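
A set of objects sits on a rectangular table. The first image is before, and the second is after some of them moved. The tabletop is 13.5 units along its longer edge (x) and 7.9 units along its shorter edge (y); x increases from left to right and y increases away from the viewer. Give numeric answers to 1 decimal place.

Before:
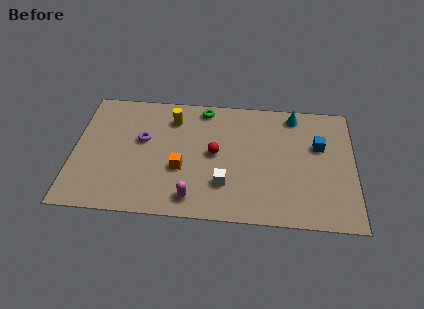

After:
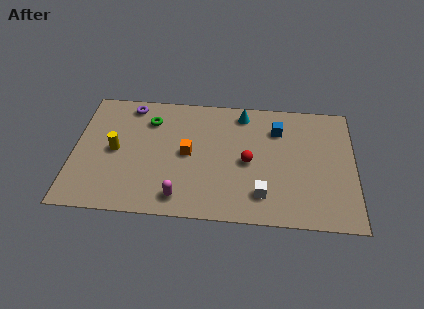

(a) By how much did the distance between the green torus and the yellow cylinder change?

+0.9

They were about 1.7 units apart before and 2.6 after — 0.9 units further apart.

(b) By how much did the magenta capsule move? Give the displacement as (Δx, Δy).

(-0.6, 0.0)

The magenta capsule started near (5.8, 1.2) and ended near (5.2, 1.2).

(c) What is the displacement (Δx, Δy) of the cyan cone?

(-2.5, -0.1)

The cyan cone started near (10.6, 6.9) and ended near (8.1, 6.8).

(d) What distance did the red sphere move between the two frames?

1.6

The red sphere moved from about (6.8, 4.1) to (8.4, 3.7), a distance of √(1.6² + 0.4²) ≈ 1.6.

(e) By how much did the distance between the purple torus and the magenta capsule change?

+2.0

The distance was about 4.3 in the first image and 6.3 in the second, so they moved 2.0 units further apart.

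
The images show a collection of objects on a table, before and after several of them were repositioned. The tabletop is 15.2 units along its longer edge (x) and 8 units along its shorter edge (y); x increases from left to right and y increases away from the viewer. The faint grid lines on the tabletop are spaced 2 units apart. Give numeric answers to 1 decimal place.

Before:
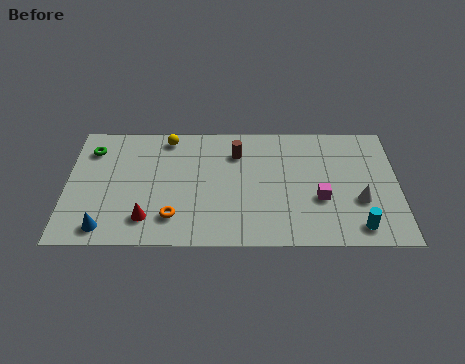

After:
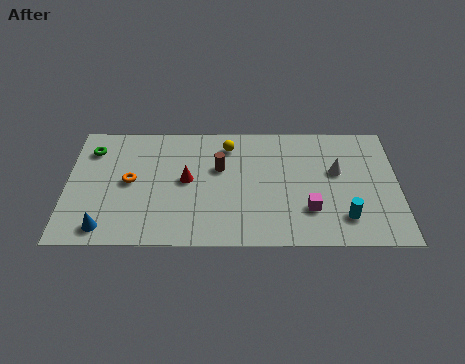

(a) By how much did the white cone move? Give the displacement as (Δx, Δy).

(-1.0, 1.9)

From the two frames, the white cone sits at roughly (13.4, 2.9) before and (12.4, 4.8) after.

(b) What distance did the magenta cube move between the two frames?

0.9

The magenta cube moved from about (11.6, 3.0) to (11.1, 2.3), a distance of √(0.5² + 0.7²) ≈ 0.9.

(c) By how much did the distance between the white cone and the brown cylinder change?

-1.0

Before: roughly 6.4 units apart; after: 5.4. That's 1.0 units closer together.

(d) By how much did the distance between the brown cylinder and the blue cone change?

-1.2

Before: roughly 7.7 units apart; after: 6.5. That's 1.2 units closer together.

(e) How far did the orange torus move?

3.0

The orange torus was near (4.9, 1.8) before and (2.9, 4.1) after, so it travelled √(2.0² + 2.3²) ≈ 3.0 units.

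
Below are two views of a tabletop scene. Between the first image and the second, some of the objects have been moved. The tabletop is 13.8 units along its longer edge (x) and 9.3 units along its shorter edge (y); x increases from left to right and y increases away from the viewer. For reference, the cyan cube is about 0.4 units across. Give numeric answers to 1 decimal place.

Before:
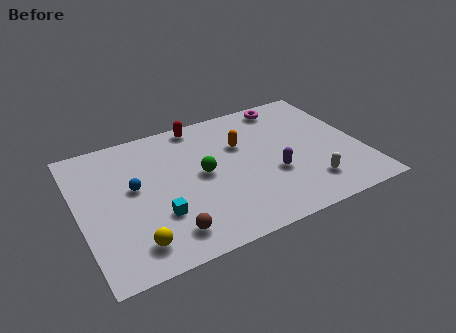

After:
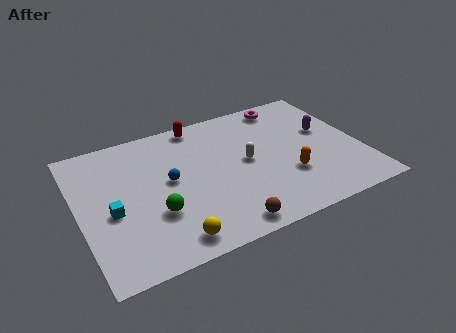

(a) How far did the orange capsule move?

3.6

The orange capsule was near (8.1, 6.1) before and (10.0, 3.0) after, so it travelled √(1.9² + 3.1²) ≈ 3.6 units.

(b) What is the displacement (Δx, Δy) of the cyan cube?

(-2.1, 1.1)

From the two frames, the cyan cube sits at roughly (3.6, 2.9) before and (1.5, 4.0) after.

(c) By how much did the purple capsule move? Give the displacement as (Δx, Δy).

(3.0, 2.1)

The purple capsule was at about (9.3, 3.4) and moved to about (12.3, 5.5).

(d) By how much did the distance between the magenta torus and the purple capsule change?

-1.9

The distance was about 5.0 in the first image and 3.1 in the second, so they moved 1.9 units closer together.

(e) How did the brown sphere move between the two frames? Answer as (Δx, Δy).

(2.7, -0.6)

The brown sphere started near (3.9, 1.6) and ended near (6.6, 1.0).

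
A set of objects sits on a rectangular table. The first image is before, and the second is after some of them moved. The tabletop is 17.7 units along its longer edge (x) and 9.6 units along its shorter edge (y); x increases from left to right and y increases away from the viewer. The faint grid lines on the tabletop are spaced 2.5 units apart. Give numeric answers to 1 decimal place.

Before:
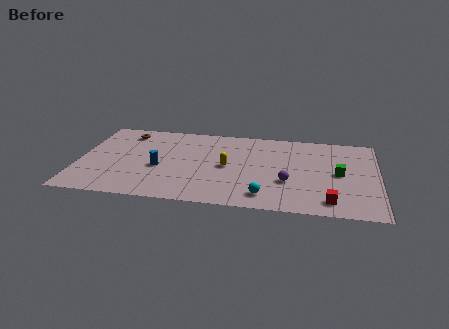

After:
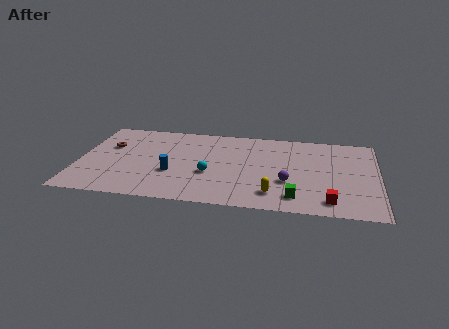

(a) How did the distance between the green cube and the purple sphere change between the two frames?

-1.5

The distance was about 3.3 in the first image and 1.8 in the second, so they moved 1.5 units closer together.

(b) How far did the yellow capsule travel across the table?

4.0

From (8.8, 4.7) to (11.6, 1.9), the yellow capsule covered √(2.8² + 2.8²) ≈ 4.0 units.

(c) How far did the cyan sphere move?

3.9

From (11.1, 1.6) to (7.8, 3.7), the cyan sphere covered √(3.3² + 2.1²) ≈ 3.9 units.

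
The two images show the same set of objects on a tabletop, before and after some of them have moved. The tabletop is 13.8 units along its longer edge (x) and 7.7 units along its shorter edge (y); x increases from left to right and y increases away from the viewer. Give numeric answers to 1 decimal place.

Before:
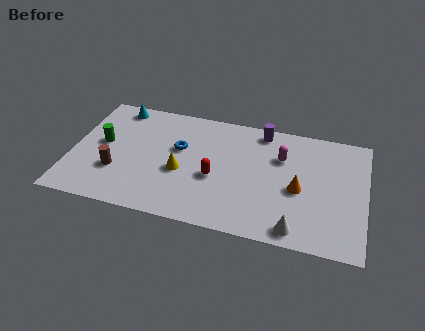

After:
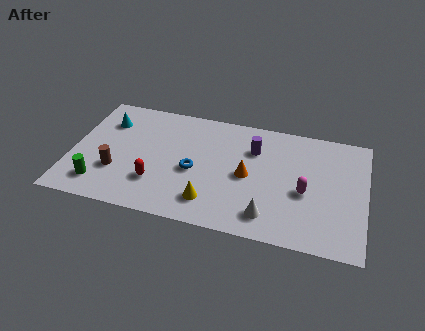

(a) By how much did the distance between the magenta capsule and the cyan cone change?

+1.8

The distance was about 8.0 in the first image and 9.8 in the second, so they moved 1.8 units further apart.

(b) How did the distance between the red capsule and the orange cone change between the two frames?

+0.6

The distance was about 3.9 in the first image and 4.5 in the second, so they moved 0.6 units further apart.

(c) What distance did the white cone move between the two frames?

1.4

The white cone moved from about (10.7, 0.9) to (9.4, 1.4), a distance of √(1.3² + 0.5²) ≈ 1.4.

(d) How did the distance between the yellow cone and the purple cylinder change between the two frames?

-0.8

They were about 5.1 units apart before and 4.3 after — 0.8 units closer together.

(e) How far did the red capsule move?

2.9

The red capsule was near (6.8, 3.2) before and (4.1, 2.2) after, so it travelled √(2.7² + 1.0²) ≈ 2.9 units.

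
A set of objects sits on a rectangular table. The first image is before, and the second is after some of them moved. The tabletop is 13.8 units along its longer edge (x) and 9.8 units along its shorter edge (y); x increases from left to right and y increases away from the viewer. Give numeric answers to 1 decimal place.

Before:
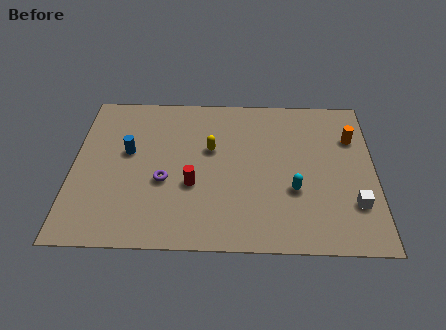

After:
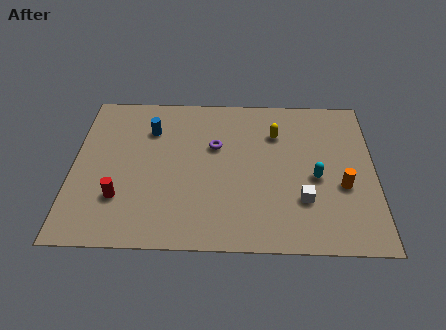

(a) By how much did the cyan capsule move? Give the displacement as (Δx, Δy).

(1.0, 0.8)

From the two frames, the cyan capsule sits at roughly (10.1, 3.5) before and (11.1, 4.3) after.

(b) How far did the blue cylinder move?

1.8

The blue cylinder was near (2.5, 5.7) before and (3.5, 7.2) after, so it travelled √(1.0² + 1.5²) ≈ 1.8 units.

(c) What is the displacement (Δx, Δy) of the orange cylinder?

(-0.5, -3.1)

The orange cylinder was at about (12.8, 6.9) and moved to about (12.3, 3.8).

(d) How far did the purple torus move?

3.3

The purple torus was near (4.2, 3.9) before and (6.5, 6.2) after, so it travelled √(2.3² + 2.3²) ≈ 3.3 units.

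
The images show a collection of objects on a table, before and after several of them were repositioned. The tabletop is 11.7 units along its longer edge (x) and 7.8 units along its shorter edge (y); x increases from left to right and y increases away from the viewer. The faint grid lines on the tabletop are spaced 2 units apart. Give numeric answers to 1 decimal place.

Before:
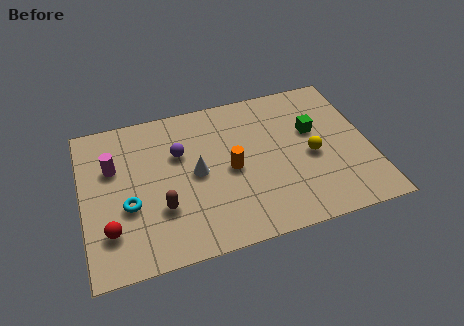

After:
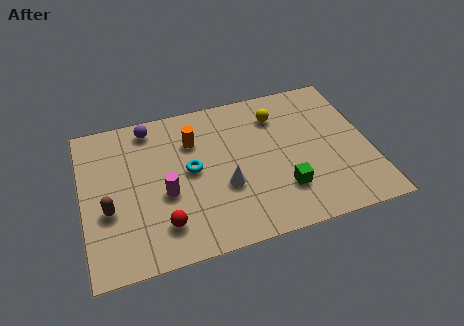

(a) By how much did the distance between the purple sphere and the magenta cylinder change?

+0.9

The distance was about 2.7 in the first image and 3.6 in the second, so they moved 0.9 units further apart.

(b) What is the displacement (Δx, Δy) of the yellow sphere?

(-1.2, 2.5)

The yellow sphere started near (9.3, 3.5) and ended near (8.1, 6.0).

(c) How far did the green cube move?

3.1

From (9.5, 4.8) to (8.0, 2.1), the green cube covered √(1.5² + 2.7²) ≈ 3.1 units.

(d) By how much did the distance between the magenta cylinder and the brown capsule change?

-0.9

Before: roughly 3.2 units apart; after: 2.3. That's 0.9 units closer together.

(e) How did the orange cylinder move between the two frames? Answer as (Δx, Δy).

(-1.4, 1.9)

From the two frames, the orange cylinder sits at roughly (6.0, 3.7) before and (4.6, 5.6) after.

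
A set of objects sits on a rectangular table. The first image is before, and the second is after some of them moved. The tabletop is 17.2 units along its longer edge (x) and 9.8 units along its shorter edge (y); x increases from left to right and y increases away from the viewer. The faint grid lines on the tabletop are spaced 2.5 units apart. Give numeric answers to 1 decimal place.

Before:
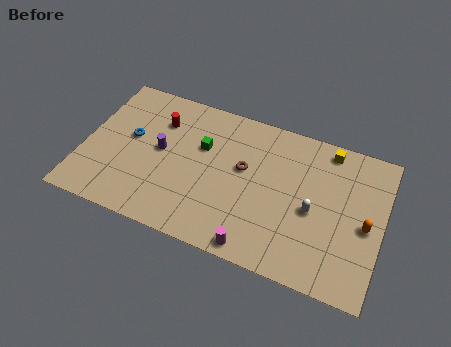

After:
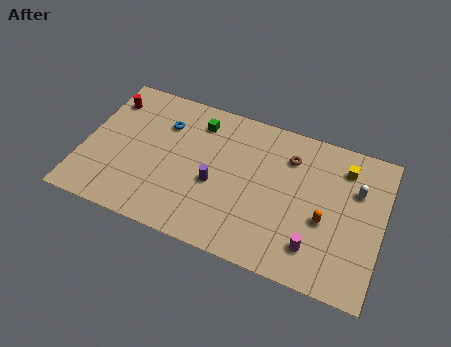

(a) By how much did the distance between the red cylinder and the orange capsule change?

+1.0

They were about 12.5 units apart before and 13.5 after — 1.0 units further apart.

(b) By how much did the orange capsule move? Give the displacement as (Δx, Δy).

(-2.3, -0.5)

From the two frames, the orange capsule sits at roughly (16.3, 4.5) before and (14.0, 4.0) after.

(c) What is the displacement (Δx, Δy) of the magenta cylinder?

(3.2, 1.2)

The magenta cylinder started near (10.4, 0.9) and ended near (13.6, 2.1).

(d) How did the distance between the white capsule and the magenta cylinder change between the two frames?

+0.4

The distance was about 4.5 in the first image and 4.9 in the second, so they moved 0.4 units further apart.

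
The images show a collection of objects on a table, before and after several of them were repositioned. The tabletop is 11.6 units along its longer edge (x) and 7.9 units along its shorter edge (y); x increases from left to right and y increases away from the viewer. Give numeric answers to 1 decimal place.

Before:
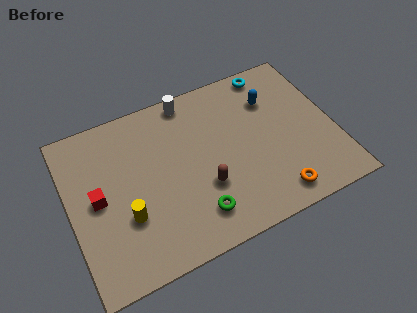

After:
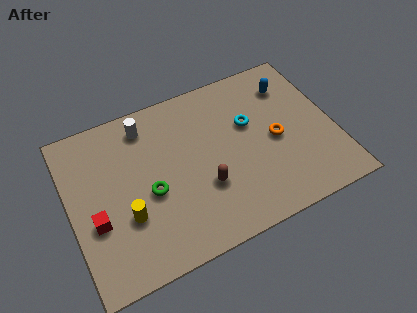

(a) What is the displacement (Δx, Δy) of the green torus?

(-1.8, 1.8)

From the two frames, the green torus sits at roughly (5.2, 1.6) before and (3.4, 3.4) after.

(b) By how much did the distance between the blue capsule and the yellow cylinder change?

+1.0

They were about 7.4 units apart before and 8.4 after — 1.0 units further apart.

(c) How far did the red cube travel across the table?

1.0

The red cube moved from about (1.2, 4.0) to (1.0, 3.0), a distance of √(0.2² + 1.0²) ≈ 1.0.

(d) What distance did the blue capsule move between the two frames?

1.0

The blue capsule moved from about (9.1, 5.7) to (10.0, 6.1), a distance of √(0.9² + 0.4²) ≈ 1.0.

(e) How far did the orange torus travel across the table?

2.6

The orange torus moved from about (8.6, 1.1) to (9.0, 3.7), a distance of √(0.4² + 2.6²) ≈ 2.6.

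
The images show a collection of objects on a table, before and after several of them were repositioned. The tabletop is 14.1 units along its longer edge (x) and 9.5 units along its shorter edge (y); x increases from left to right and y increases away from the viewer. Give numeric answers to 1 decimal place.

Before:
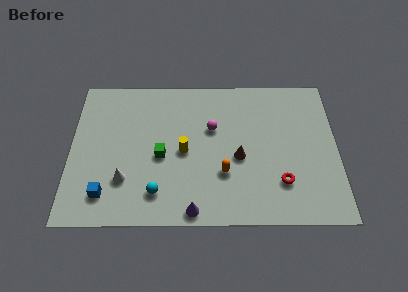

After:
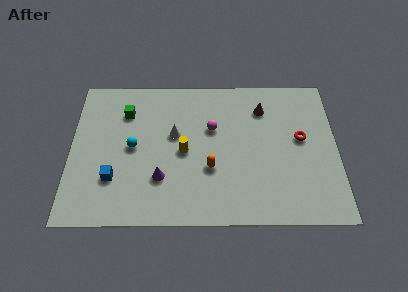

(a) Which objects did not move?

the magenta sphere and the yellow cylinder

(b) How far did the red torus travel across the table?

3.0

The red torus was near (11.1, 2.5) before and (12.2, 5.3) after, so it travelled √(1.1² + 2.8²) ≈ 3.0 units.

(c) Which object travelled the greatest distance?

the white cone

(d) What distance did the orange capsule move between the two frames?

0.8

The orange capsule moved from about (8.1, 3.1) to (7.4, 3.4), a distance of √(0.7² + 0.3²) ≈ 0.8.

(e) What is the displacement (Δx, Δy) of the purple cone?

(-1.7, 2.0)

The purple cone was at about (6.5, 0.8) and moved to about (4.8, 2.8).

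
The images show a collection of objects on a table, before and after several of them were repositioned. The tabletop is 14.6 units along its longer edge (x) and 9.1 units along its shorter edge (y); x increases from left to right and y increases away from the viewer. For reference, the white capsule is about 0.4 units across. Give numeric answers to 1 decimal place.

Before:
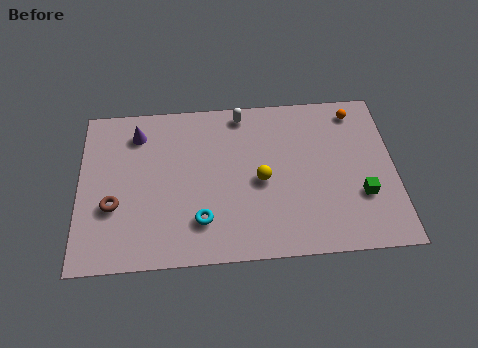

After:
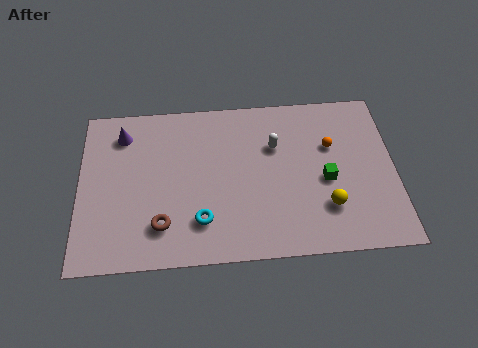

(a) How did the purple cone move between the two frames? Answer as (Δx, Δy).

(-0.7, 0.0)

From the two frames, the purple cone sits at roughly (2.7, 7.3) before and (2.0, 7.3) after.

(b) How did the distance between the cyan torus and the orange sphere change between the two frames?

-2.1

They were about 9.2 units apart before and 7.1 after — 2.1 units closer together.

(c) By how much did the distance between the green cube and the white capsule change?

-4.3

They were about 7.4 units apart before and 3.1 after — 4.3 units closer together.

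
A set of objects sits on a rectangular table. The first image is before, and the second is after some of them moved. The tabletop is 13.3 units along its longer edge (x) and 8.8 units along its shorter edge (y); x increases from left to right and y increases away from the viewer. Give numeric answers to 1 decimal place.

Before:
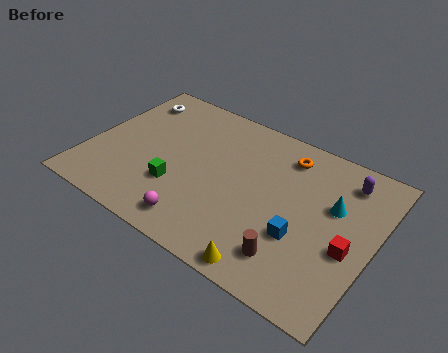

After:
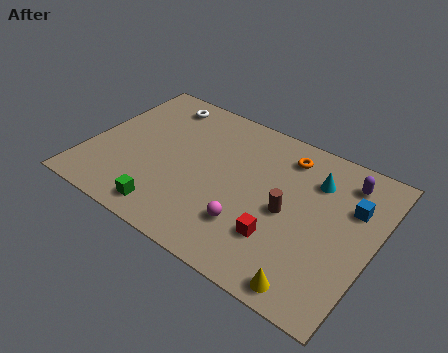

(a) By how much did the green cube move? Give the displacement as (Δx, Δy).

(-0.1, -1.6)

The green cube started near (4.4, 2.8) and ended near (4.3, 1.2).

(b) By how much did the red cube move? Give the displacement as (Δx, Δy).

(-3.0, -1.1)

The red cube started near (12.3, 3.6) and ended near (9.3, 2.5).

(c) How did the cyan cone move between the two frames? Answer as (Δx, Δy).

(-1.0, 1.0)

The cyan cone was at about (11.3, 5.5) and moved to about (10.3, 6.5).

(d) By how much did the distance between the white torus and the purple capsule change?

-1.3

The distance was about 10.3 in the first image and 9.0 in the second, so they moved 1.3 units closer together.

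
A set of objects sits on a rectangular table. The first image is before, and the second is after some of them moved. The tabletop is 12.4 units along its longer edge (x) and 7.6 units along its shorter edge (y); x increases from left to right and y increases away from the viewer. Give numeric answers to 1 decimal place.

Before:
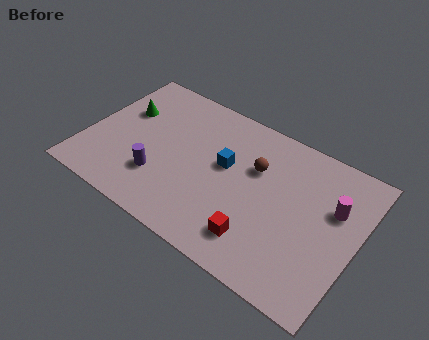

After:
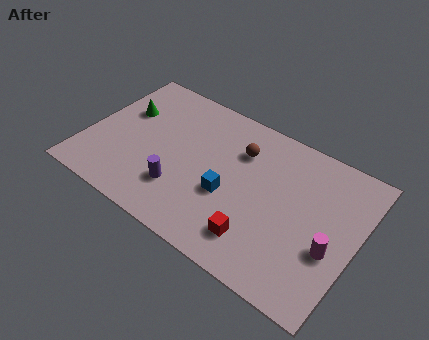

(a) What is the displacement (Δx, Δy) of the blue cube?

(0.4, -1.4)

The blue cube was at about (6.3, 4.4) and moved to about (6.7, 3.0).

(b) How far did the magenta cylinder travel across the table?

2.0

The magenta cylinder moved from about (11.2, 4.9) to (11.4, 2.9), a distance of √(0.2² + 2.0²) ≈ 2.0.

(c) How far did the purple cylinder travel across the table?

1.0

The purple cylinder was near (3.6, 2.2) before and (4.6, 2.1) after, so it travelled √(1.0² + 0.1²) ≈ 1.0 units.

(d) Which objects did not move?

the red cube and the green cone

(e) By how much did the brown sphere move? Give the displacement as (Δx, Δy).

(-0.8, 0.5)

The brown sphere was at about (7.6, 5.0) and moved to about (6.8, 5.5).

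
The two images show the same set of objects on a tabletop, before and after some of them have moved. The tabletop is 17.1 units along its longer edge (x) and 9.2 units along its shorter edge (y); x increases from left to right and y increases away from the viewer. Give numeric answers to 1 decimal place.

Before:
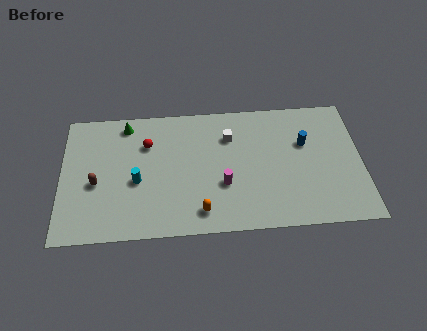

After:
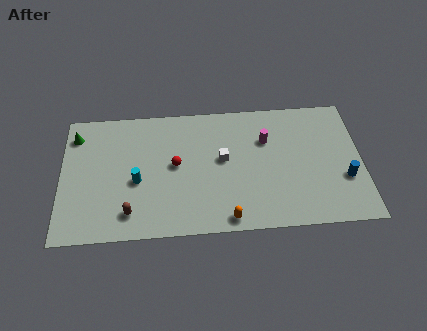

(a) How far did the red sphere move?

2.3

The red sphere was near (4.9, 6.5) before and (6.5, 4.9) after, so it travelled √(1.6² + 1.6²) ≈ 2.3 units.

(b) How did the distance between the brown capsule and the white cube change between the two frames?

-1.8

They were about 8.1 units apart before and 6.3 after — 1.8 units closer together.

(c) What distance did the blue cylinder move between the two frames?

3.5

The blue cylinder was near (13.9, 5.9) before and (16.1, 3.2) after, so it travelled √(2.2² + 2.7²) ≈ 3.5 units.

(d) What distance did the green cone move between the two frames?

3.0

The green cone was near (3.7, 8.0) before and (0.8, 7.4) after, so it travelled √(2.9² + 0.6²) ≈ 3.0 units.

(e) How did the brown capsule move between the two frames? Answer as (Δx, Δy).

(1.9, -2.2)

The brown capsule was at about (2.0, 3.9) and moved to about (3.9, 1.7).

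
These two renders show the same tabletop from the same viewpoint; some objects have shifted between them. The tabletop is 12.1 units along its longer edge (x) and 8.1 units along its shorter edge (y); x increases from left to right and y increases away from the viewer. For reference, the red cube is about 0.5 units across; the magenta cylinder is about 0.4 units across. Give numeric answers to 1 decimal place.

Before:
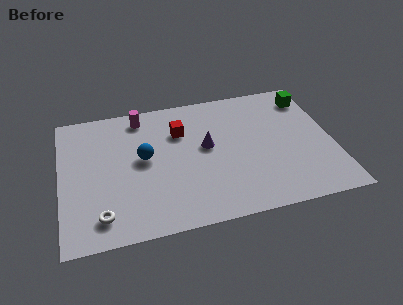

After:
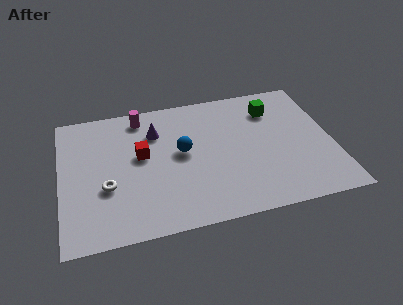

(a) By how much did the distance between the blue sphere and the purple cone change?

-0.9

The distance was about 2.8 in the first image and 1.9 in the second, so they moved 0.9 units closer together.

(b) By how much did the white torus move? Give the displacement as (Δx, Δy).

(0.3, 1.6)

From the two frames, the white torus sits at roughly (1.7, 1.4) before and (2.0, 3.0) after.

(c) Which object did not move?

the magenta cylinder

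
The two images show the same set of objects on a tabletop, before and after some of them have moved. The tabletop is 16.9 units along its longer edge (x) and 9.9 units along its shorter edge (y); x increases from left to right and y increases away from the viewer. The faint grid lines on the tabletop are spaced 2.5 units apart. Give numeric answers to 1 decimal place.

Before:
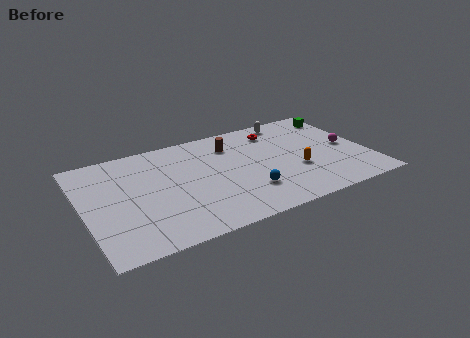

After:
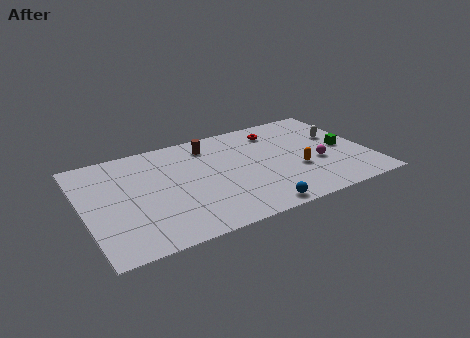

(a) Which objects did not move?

the red torus and the orange capsule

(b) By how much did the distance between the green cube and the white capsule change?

-1.8

The distance was about 3.2 in the first image and 1.4 in the second, so they moved 1.8 units closer together.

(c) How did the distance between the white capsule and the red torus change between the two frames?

+2.7

Before: roughly 1.3 units apart; after: 4.0. That's 2.7 units further apart.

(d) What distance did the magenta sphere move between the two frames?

2.2

The magenta sphere was near (15.8, 4.8) before and (13.8, 3.8) after, so it travelled √(2.0² + 1.0²) ≈ 2.2 units.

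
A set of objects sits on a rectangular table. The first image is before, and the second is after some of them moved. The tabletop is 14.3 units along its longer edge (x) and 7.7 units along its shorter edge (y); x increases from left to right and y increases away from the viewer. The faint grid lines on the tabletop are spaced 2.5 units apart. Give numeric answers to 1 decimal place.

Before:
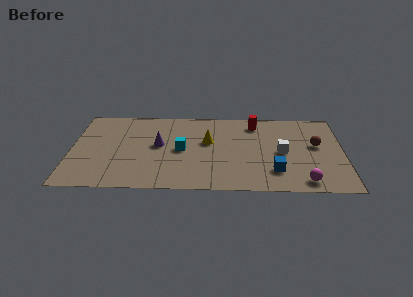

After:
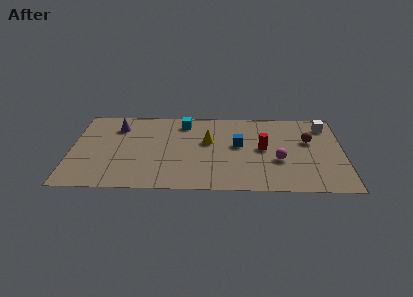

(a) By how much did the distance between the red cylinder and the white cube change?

+1.0

The distance was about 3.0 in the first image and 4.0 in the second, so they moved 1.0 units further apart.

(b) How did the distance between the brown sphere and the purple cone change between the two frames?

+1.9

The distance was about 8.3 in the first image and 10.2 in the second, so they moved 1.9 units further apart.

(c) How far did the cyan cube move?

2.6

The cyan cube moved from about (5.8, 3.8) to (5.9, 6.4), a distance of √(0.1² + 2.6²) ≈ 2.6.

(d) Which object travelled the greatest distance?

the white cube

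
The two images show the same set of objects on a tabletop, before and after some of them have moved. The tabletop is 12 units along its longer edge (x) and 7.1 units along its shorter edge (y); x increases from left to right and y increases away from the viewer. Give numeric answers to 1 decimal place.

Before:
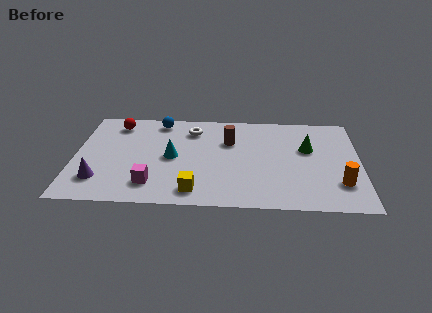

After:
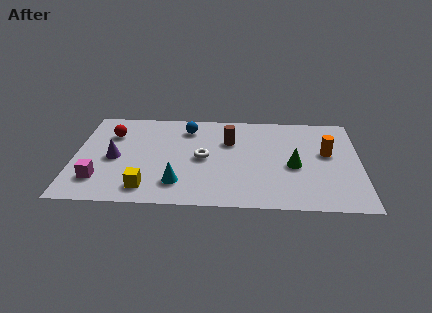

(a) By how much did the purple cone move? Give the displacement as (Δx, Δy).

(0.6, 1.6)

The purple cone was at about (1.1, 1.7) and moved to about (1.7, 3.3).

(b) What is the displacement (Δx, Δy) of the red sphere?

(-0.2, -0.8)

From the two frames, the red sphere sits at roughly (1.7, 5.9) before and (1.5, 5.1) after.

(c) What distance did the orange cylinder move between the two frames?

2.3

From (11.1, 1.9) to (10.6, 4.1), the orange cylinder covered √(0.5² + 2.2²) ≈ 2.3 units.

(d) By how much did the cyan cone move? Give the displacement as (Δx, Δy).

(0.3, -1.9)

The cyan cone was at about (4.1, 3.5) and moved to about (4.4, 1.6).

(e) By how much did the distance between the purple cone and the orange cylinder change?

-1.1

They were about 10.0 units apart before and 8.9 after — 1.1 units closer together.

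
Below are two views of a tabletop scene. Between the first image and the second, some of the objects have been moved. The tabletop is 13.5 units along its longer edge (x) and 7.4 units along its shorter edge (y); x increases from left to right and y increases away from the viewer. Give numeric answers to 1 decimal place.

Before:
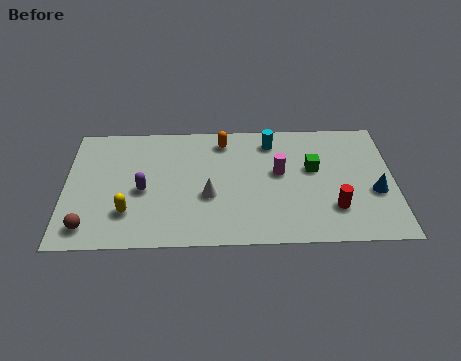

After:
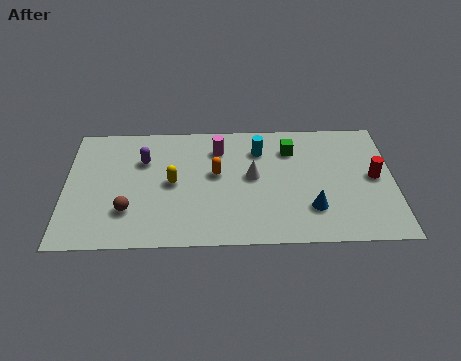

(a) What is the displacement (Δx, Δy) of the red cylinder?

(1.7, 1.8)

From the two frames, the red cylinder sits at roughly (11.0, 2.0) before and (12.7, 3.8) after.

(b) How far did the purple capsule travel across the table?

1.8

The purple capsule moved from about (3.2, 3.3) to (3.2, 5.1), a distance of √(0.0² + 1.8²) ≈ 1.8.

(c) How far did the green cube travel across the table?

1.5

The green cube was near (10.2, 4.4) before and (9.3, 5.6) after, so it travelled √(0.9² + 1.2²) ≈ 1.5 units.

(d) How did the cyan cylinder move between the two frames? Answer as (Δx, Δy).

(-0.5, -0.5)

From the two frames, the cyan cylinder sits at roughly (8.5, 6.1) before and (8.0, 5.6) after.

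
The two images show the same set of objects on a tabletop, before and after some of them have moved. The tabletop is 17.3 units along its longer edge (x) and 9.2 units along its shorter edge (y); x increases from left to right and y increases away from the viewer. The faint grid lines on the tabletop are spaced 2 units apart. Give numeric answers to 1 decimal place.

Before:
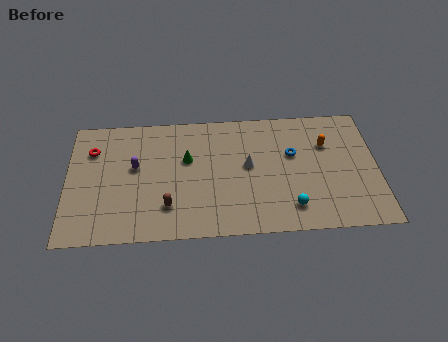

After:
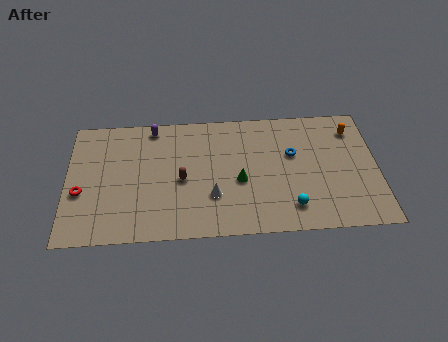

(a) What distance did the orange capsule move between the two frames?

1.8

From (14.5, 6.3) to (16.0, 7.3), the orange capsule covered √(1.5² + 1.0²) ≈ 1.8 units.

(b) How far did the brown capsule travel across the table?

2.1

From (5.6, 2.3) to (6.4, 4.2), the brown capsule covered √(0.8² + 1.9²) ≈ 2.1 units.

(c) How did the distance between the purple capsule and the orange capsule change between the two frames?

+0.5

Before: roughly 10.7 units apart; after: 11.2. That's 0.5 units further apart.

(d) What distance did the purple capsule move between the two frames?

3.1

The purple capsule moved from about (3.8, 5.3) to (4.8, 8.2), a distance of √(1.0² + 2.9²) ≈ 3.1.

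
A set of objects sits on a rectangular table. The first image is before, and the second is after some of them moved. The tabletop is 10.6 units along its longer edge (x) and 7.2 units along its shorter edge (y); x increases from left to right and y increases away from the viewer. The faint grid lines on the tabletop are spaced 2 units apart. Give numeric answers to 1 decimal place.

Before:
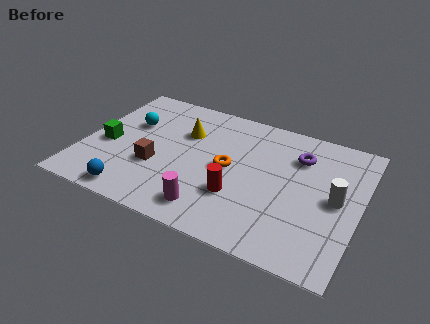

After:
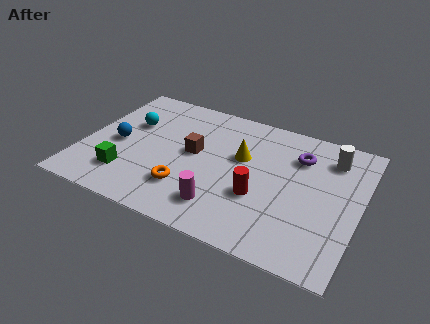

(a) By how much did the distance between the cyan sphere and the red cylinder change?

+0.6

Before: roughly 5.1 units apart; after: 5.7. That's 0.6 units further apart.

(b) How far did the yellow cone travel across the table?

2.4

From (3.7, 4.9) to (6.0, 4.4), the yellow cone covered √(2.3² + 0.5²) ≈ 2.4 units.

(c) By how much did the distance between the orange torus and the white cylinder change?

+2.3

They were about 4.1 units apart before and 6.4 after — 2.3 units further apart.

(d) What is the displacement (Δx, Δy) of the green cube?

(1.0, -1.4)

From the two frames, the green cube sits at roughly (0.9, 3.1) before and (1.9, 1.7) after.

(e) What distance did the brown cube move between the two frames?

1.8

The brown cube was near (2.9, 2.6) before and (4.2, 3.9) after, so it travelled √(1.3² + 1.3²) ≈ 1.8 units.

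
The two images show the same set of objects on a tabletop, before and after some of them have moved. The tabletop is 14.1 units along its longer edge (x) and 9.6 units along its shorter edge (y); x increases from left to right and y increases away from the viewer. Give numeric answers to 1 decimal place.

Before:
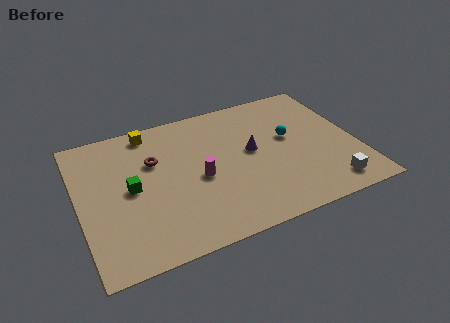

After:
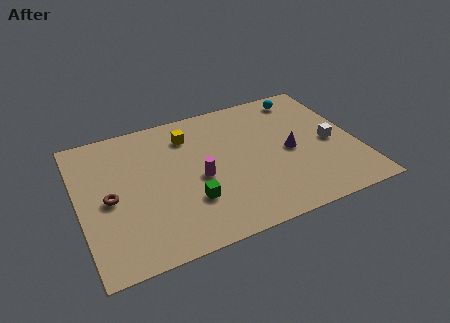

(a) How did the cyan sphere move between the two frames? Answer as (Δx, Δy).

(1.1, 2.8)

The cyan sphere was at about (10.8, 5.5) and moved to about (11.9, 8.3).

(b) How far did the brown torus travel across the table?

3.0

The brown torus was near (3.9, 6.3) before and (1.5, 4.5) after, so it travelled √(2.4² + 1.8²) ≈ 3.0 units.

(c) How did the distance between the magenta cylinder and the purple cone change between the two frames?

+1.8

They were about 2.9 units apart before and 4.7 after — 1.8 units further apart.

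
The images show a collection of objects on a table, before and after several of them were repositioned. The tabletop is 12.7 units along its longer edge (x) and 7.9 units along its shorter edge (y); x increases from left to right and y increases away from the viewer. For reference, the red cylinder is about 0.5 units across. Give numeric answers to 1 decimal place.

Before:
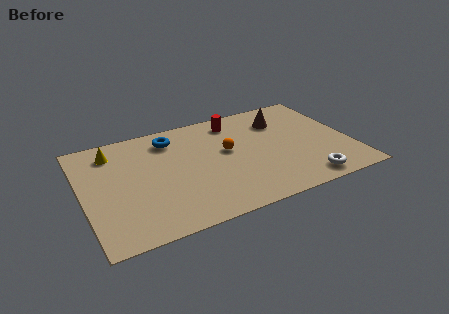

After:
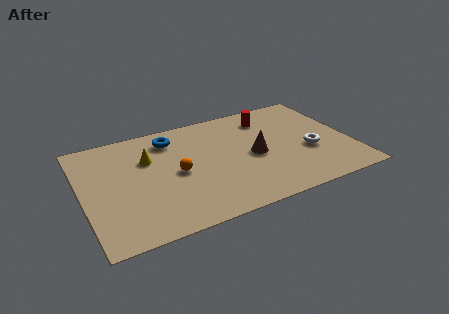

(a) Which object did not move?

the blue torus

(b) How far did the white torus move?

2.2

From (10.2, 1.0) to (10.7, 3.1), the white torus covered √(0.5² + 2.1²) ≈ 2.2 units.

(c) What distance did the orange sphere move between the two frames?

2.6

The orange sphere was near (6.9, 4.5) before and (4.4, 3.8) after, so it travelled √(2.5² + 0.7²) ≈ 2.6 units.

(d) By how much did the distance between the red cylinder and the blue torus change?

+1.6

Before: roughly 3.1 units apart; after: 4.7. That's 1.6 units further apart.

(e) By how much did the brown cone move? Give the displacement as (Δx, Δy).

(-1.6, -2.2)

The brown cone started near (9.7, 5.9) and ended near (8.1, 3.7).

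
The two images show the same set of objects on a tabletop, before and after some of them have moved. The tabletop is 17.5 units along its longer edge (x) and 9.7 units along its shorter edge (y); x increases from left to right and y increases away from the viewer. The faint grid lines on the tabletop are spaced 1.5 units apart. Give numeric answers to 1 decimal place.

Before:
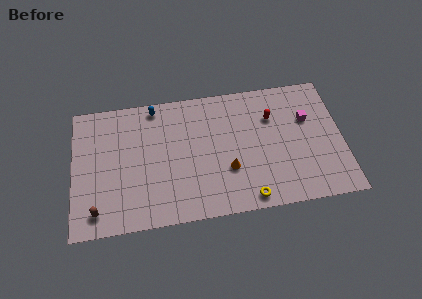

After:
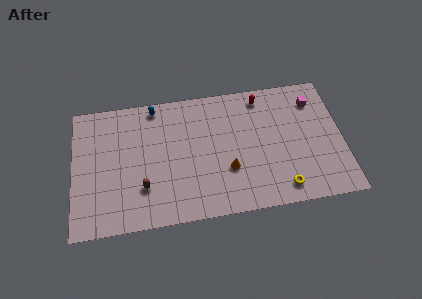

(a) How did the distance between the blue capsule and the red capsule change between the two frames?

-0.8

Before: roughly 7.8 units apart; after: 7.0. That's 0.8 units closer together.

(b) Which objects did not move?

the orange cone and the blue capsule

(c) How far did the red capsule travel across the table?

1.7

The red capsule was near (13.0, 6.8) before and (12.4, 8.4) after, so it travelled √(0.6² + 1.6²) ≈ 1.7 units.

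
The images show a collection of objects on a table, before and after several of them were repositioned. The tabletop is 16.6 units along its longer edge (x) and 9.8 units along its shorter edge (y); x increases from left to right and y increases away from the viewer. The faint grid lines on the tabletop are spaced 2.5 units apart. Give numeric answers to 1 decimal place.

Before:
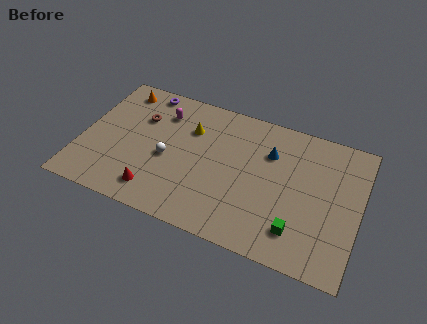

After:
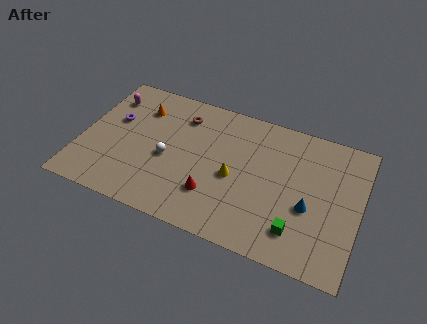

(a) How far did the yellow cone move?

3.8

The yellow cone was near (6.3, 6.9) before and (9.2, 4.4) after, so it travelled √(2.9² + 2.5²) ≈ 3.8 units.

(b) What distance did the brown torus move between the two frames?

2.6

The brown torus moved from about (3.3, 6.7) to (5.7, 7.7), a distance of √(2.4² + 1.0²) ≈ 2.6.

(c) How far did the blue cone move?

4.0

The blue cone moved from about (11.1, 6.9) to (13.7, 3.9), a distance of √(2.6² + 3.0²) ≈ 4.0.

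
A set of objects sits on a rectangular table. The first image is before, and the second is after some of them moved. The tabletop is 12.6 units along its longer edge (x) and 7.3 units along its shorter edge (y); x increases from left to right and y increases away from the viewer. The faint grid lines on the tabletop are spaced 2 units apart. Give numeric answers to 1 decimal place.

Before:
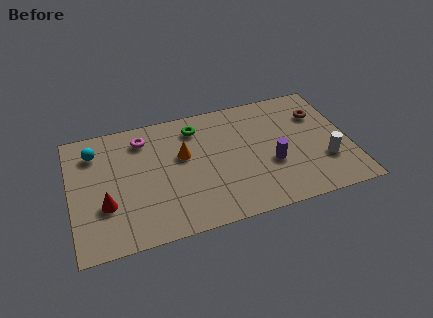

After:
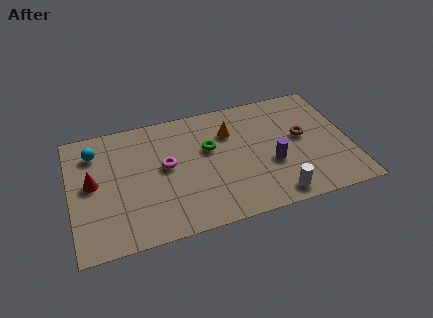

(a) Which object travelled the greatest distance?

the white cylinder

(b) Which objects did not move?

the cyan sphere and the purple cylinder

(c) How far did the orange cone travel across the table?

2.3

The orange cone was near (5.1, 4.4) before and (7.3, 5.2) after, so it travelled √(2.2² + 0.8²) ≈ 2.3 units.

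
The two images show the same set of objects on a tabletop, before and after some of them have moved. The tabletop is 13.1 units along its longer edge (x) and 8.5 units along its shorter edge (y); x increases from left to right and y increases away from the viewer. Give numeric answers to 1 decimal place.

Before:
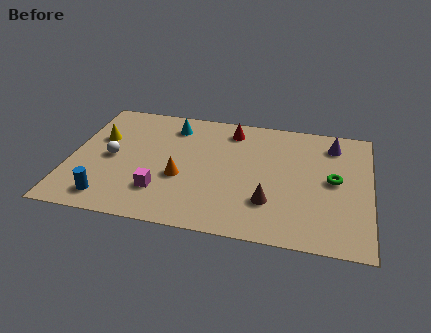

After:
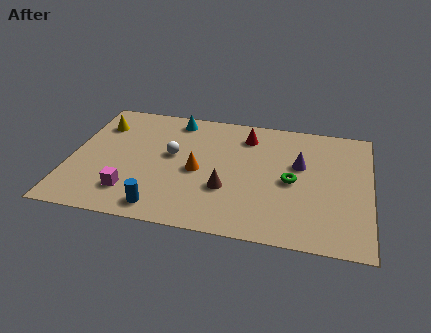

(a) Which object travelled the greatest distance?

the white sphere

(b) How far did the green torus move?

1.8

From (11.5, 4.4) to (9.7, 4.0), the green torus covered √(1.8² + 0.4²) ≈ 1.8 units.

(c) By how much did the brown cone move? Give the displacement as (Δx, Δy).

(-1.9, 0.5)

From the two frames, the brown cone sits at roughly (8.8, 2.4) before and (6.9, 2.9) after.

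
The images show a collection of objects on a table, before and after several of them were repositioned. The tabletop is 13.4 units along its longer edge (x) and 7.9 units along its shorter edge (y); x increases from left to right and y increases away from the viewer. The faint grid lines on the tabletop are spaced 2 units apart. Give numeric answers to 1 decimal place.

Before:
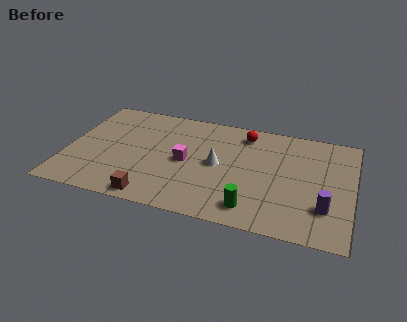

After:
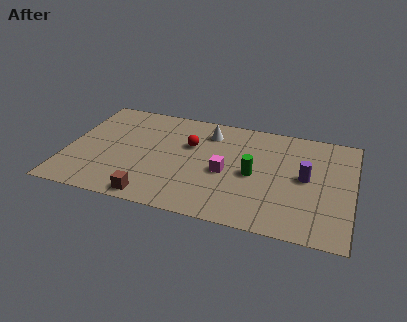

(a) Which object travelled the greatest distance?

the red sphere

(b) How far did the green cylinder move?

2.4

The green cylinder was near (8.9, 1.3) before and (8.8, 3.7) after, so it travelled √(0.1² + 2.4²) ≈ 2.4 units.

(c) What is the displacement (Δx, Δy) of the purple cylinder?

(-1.0, 1.9)

The purple cylinder started near (12.2, 2.2) and ended near (11.2, 4.1).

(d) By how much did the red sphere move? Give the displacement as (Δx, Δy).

(-2.5, -1.5)

The red sphere was at about (8.2, 6.6) and moved to about (5.7, 5.1).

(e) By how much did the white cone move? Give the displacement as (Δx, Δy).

(-0.6, 2.3)

The white cone started near (7.1, 4.0) and ended near (6.5, 6.3).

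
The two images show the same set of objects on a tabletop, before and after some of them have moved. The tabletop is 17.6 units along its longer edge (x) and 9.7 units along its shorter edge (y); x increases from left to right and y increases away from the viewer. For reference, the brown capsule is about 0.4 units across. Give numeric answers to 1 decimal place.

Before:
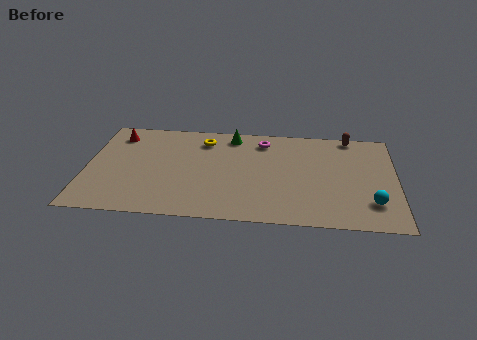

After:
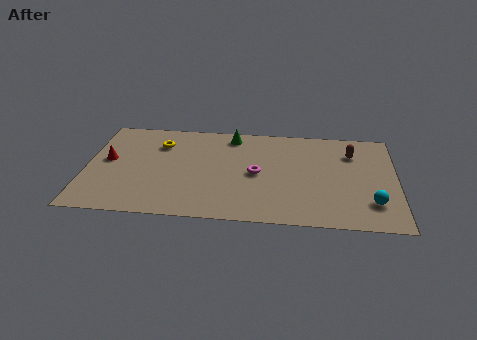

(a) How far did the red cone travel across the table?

2.6

The red cone was near (1.6, 7.9) before and (1.2, 5.3) after, so it travelled √(0.4² + 2.6²) ≈ 2.6 units.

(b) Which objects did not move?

the green cone and the cyan sphere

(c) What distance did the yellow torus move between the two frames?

2.6

The yellow torus was near (6.6, 7.8) before and (4.1, 7.2) after, so it travelled √(2.5² + 0.6²) ≈ 2.6 units.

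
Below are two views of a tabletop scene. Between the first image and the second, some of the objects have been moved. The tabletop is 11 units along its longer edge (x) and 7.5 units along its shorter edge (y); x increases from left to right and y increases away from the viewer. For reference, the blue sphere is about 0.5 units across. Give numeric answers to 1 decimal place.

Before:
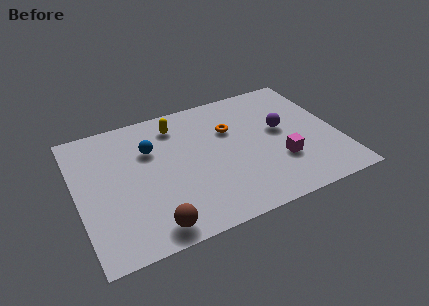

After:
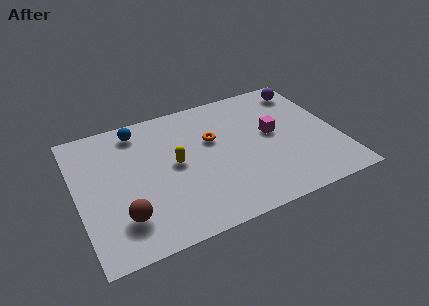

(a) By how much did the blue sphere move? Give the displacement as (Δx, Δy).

(-0.4, 1.3)

The blue sphere was at about (3.2, 5.1) and moved to about (2.8, 6.4).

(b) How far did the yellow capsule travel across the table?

2.2

The yellow capsule moved from about (4.4, 6.1) to (4.1, 3.9), a distance of √(0.3² + 2.2²) ≈ 2.2.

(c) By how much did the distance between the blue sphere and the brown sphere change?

+0.5

Before: roughly 4.2 units apart; after: 4.7. That's 0.5 units further apart.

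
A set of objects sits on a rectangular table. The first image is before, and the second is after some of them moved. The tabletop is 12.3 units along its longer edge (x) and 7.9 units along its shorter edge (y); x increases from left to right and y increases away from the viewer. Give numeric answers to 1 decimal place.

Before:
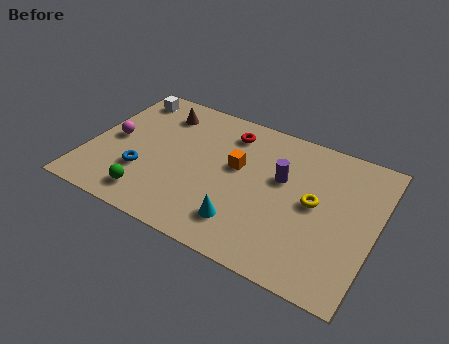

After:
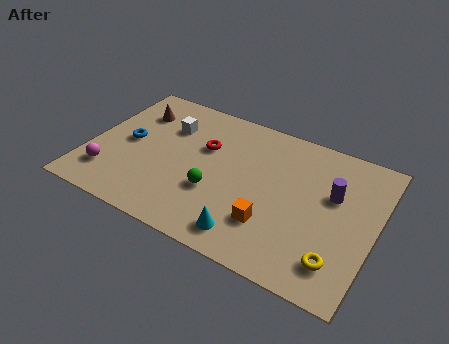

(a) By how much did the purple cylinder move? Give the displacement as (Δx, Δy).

(2.2, 0.1)

The purple cylinder started near (8.2, 4.8) and ended near (10.4, 4.9).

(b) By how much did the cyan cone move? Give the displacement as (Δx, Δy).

(0.3, -0.5)

The cyan cone started near (7.0, 1.7) and ended near (7.3, 1.2).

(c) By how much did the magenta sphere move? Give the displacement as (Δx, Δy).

(0.1, -2.1)

From the two frames, the magenta sphere sits at roughly (1.0, 3.9) before and (1.1, 1.8) after.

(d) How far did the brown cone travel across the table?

1.2

The brown cone was near (2.7, 6.3) before and (1.6, 5.9) after, so it travelled √(1.1² + 0.4²) ≈ 1.2 units.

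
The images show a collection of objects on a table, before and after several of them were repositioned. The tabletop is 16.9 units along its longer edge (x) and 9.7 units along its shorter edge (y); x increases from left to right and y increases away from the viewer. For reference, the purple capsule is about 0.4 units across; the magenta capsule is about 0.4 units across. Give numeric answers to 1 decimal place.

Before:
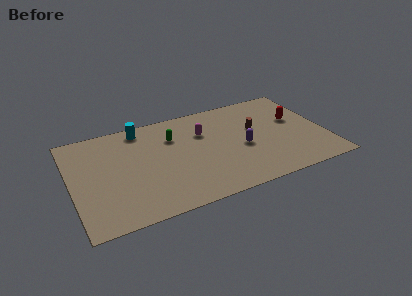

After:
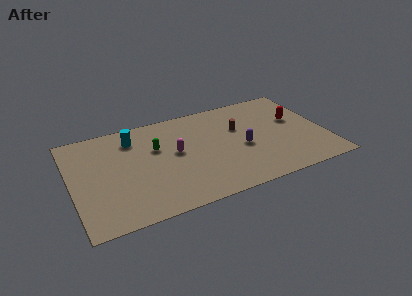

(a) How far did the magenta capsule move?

2.4

From (8.9, 6.6) to (6.9, 5.3), the magenta capsule covered √(2.0² + 1.3²) ≈ 2.4 units.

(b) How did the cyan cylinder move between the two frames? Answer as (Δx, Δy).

(-0.6, -0.8)

The cyan cylinder started near (4.9, 8.5) and ended near (4.3, 7.7).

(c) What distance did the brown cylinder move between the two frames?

1.2

From (12.4, 5.8) to (11.3, 6.2), the brown cylinder covered √(1.1² + 0.4²) ≈ 1.2 units.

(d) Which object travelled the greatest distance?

the magenta capsule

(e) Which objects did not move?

the red capsule and the purple capsule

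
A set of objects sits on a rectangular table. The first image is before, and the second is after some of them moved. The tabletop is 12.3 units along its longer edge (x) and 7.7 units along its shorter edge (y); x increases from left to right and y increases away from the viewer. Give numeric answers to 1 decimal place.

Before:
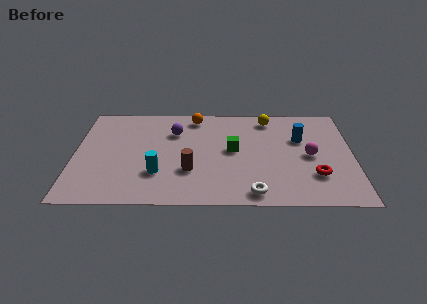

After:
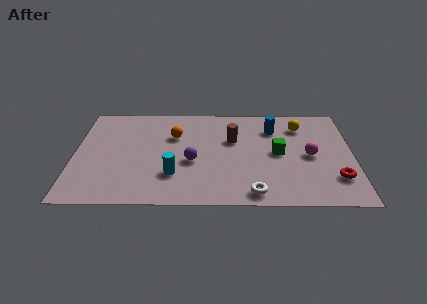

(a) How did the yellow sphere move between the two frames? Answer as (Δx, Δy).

(1.4, -0.6)

The yellow sphere was at about (8.6, 6.6) and moved to about (10.0, 6.0).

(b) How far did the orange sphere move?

1.7

From (5.3, 6.7) to (4.4, 5.2), the orange sphere covered √(0.9² + 1.5²) ≈ 1.7 units.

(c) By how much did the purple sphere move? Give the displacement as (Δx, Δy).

(0.8, -2.3)

The purple sphere started near (4.4, 5.5) and ended near (5.2, 3.2).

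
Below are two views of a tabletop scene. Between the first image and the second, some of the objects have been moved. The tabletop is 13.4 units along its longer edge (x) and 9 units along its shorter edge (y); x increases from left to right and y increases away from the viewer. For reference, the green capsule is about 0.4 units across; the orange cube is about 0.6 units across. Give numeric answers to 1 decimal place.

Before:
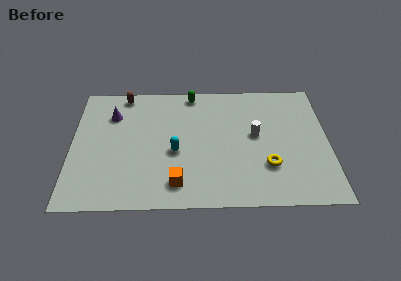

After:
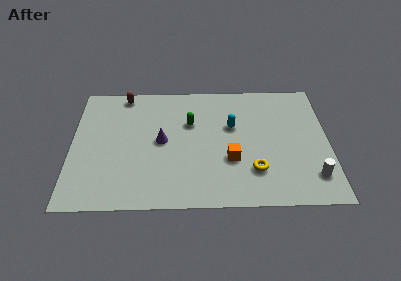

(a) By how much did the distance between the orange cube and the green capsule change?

-3.1

The distance was about 6.5 in the first image and 3.4 in the second, so they moved 3.1 units closer together.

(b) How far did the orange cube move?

3.2

The orange cube moved from about (5.5, 1.6) to (8.3, 3.2), a distance of √(2.8² + 1.6²) ≈ 3.2.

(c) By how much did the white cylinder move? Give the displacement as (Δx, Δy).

(2.9, -3.0)

From the two frames, the white cylinder sits at roughly (9.6, 4.9) before and (12.5, 1.9) after.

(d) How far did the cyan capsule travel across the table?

3.5

The cyan capsule moved from about (5.4, 3.8) to (8.4, 5.6), a distance of √(3.0² + 1.8²) ≈ 3.5.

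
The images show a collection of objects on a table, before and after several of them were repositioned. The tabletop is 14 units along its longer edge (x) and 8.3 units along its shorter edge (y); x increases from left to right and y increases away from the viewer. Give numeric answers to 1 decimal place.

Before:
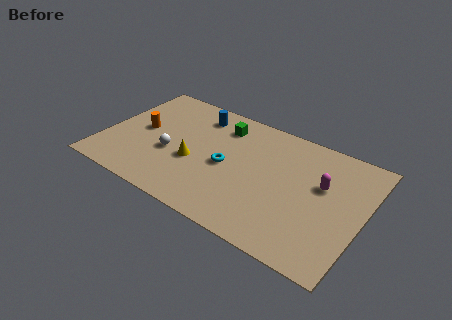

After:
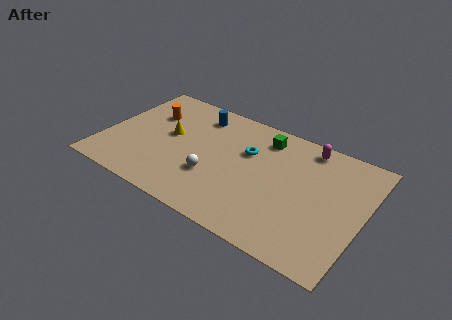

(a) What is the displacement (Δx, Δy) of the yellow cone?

(-1.6, 1.3)

The yellow cone was at about (5.0, 3.3) and moved to about (3.4, 4.6).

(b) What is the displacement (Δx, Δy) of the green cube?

(2.3, 0.2)

The green cube started near (6.0, 6.6) and ended near (8.3, 6.8).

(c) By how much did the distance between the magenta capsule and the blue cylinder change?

-1.3

They were about 7.3 units apart before and 6.0 after — 1.3 units closer together.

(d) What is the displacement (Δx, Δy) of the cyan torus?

(0.9, 1.5)

From the two frames, the cyan torus sits at roughly (6.7, 3.9) before and (7.6, 5.4) after.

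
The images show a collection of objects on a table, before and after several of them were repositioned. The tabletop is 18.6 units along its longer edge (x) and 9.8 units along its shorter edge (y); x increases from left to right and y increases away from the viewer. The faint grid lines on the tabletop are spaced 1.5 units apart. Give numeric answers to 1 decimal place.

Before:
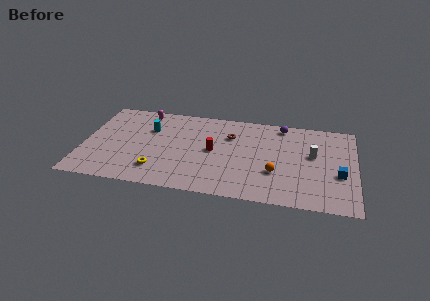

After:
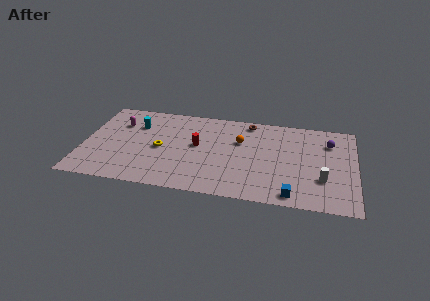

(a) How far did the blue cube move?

4.1

The blue cube was near (17.5, 3.8) before and (14.4, 1.1) after, so it travelled √(3.1² + 2.7²) ≈ 4.1 units.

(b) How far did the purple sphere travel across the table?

3.6

The purple sphere was near (13.5, 8.7) before and (16.8, 7.3) after, so it travelled √(3.3² + 1.4²) ≈ 3.6 units.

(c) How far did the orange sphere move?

4.0

The orange sphere was near (13.2, 3.3) before and (10.7, 6.4) after, so it travelled √(2.5² + 3.1²) ≈ 4.0 units.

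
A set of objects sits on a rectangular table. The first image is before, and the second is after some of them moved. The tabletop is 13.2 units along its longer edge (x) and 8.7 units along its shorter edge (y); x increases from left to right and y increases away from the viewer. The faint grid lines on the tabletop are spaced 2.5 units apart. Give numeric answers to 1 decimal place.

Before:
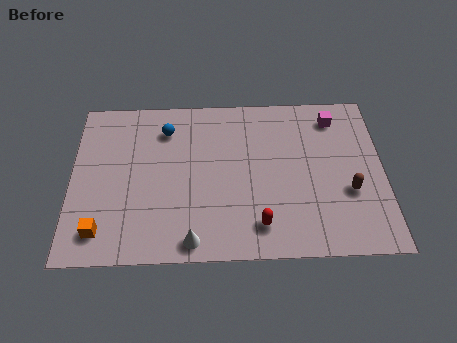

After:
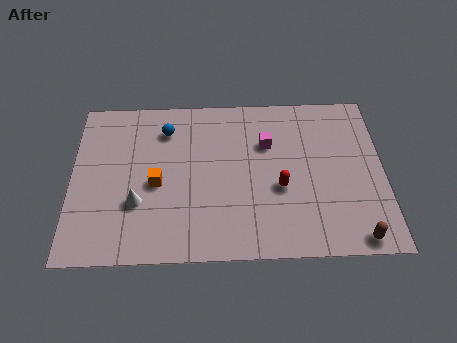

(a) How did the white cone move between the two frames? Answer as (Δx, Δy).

(-2.3, 2.0)

From the two frames, the white cone sits at roughly (5.1, 0.9) before and (2.8, 2.9) after.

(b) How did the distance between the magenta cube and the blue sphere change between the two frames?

-2.8

Before: roughly 7.2 units apart; after: 4.4. That's 2.8 units closer together.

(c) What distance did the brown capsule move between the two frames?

2.4

From (11.7, 3.2) to (11.9, 0.8), the brown capsule covered √(0.2² + 2.4²) ≈ 2.4 units.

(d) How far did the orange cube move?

3.3

The orange cube moved from about (1.3, 1.5) to (3.6, 3.9), a distance of √(2.3² + 2.4²) ≈ 3.3.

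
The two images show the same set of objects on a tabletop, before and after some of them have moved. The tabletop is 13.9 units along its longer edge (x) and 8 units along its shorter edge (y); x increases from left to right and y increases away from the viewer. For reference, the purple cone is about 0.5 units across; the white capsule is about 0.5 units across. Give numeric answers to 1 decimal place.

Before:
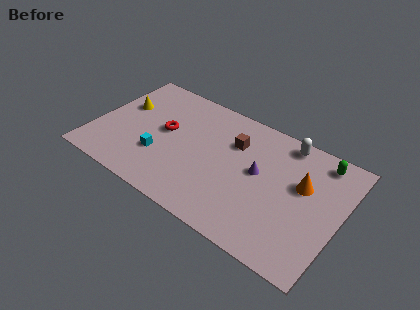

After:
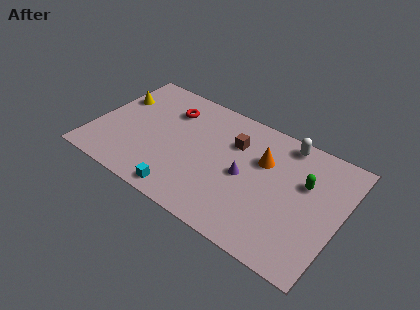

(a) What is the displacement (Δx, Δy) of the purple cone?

(-0.7, -0.6)

The purple cone was at about (9.3, 4.4) and moved to about (8.6, 3.8).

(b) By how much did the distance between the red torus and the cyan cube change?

+3.6

The distance was about 1.8 in the first image and 5.4 in the second, so they moved 3.6 units further apart.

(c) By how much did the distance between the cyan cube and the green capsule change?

-2.0

They were about 9.5 units apart before and 7.5 after — 2.0 units closer together.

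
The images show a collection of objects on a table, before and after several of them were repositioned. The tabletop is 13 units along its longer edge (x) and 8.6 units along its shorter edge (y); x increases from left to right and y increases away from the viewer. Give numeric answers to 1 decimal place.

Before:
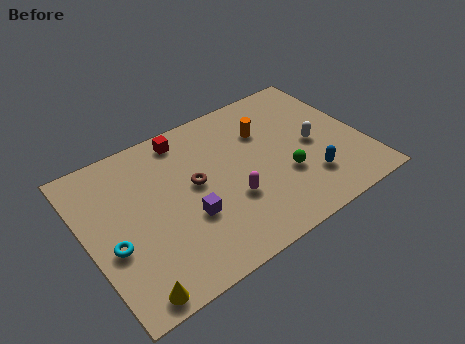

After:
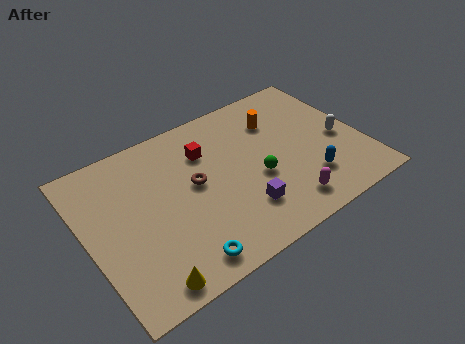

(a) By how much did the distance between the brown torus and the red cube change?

-1.1

They were about 2.8 units apart before and 1.7 after — 1.1 units closer together.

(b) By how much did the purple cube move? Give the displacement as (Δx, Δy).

(2.4, -0.9)

From the two frames, the purple cube sits at roughly (4.5, 3.1) before and (6.9, 2.2) after.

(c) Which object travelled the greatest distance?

the cyan torus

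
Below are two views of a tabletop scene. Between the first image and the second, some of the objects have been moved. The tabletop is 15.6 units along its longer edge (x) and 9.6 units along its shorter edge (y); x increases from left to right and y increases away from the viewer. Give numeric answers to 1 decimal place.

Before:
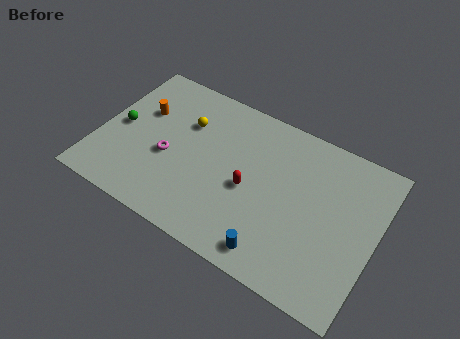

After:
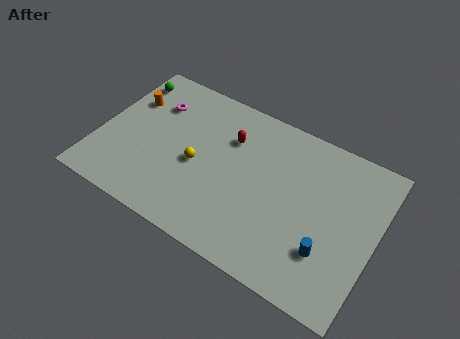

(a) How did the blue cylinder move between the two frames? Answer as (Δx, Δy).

(2.7, 1.5)

From the two frames, the blue cylinder sits at roughly (10.5, 1.3) before and (13.2, 2.8) after.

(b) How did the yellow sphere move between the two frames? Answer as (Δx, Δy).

(1.0, -2.3)

The yellow sphere started near (4.6, 6.6) and ended near (5.6, 4.3).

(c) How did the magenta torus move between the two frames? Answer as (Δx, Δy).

(-1.3, 3.0)

The magenta torus was at about (4.0, 4.0) and moved to about (2.7, 7.0).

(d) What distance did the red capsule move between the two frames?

2.9

The red capsule was near (8.6, 4.3) before and (7.1, 6.8) after, so it travelled √(1.5² + 2.5²) ≈ 2.9 units.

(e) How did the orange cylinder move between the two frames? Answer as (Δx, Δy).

(-0.8, 0.4)

The orange cylinder was at about (2.1, 6.2) and moved to about (1.3, 6.6).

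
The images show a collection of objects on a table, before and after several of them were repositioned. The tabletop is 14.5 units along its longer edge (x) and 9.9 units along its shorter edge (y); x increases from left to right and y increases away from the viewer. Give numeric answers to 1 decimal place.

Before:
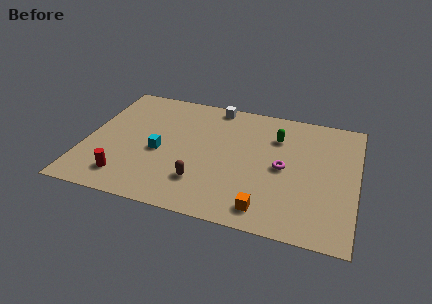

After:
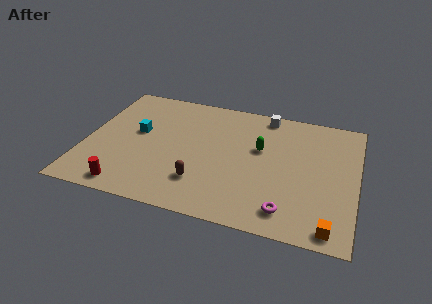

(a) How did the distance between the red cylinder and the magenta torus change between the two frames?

-0.3

The distance was about 8.7 in the first image and 8.4 in the second, so they moved 0.3 units closer together.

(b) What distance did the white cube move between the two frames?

2.8

The white cube was near (6.6, 9.0) before and (9.4, 8.9) after, so it travelled √(2.8² + 0.1²) ≈ 2.8 units.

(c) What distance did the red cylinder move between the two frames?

0.7

From (2.4, 1.8) to (2.6, 1.1), the red cylinder covered √(0.2² + 0.7²) ≈ 0.7 units.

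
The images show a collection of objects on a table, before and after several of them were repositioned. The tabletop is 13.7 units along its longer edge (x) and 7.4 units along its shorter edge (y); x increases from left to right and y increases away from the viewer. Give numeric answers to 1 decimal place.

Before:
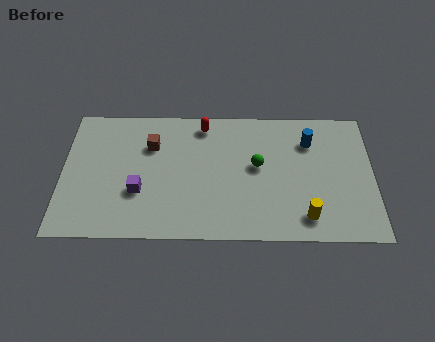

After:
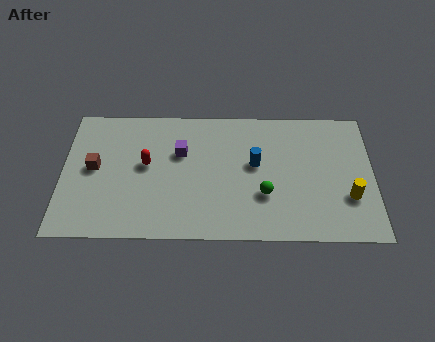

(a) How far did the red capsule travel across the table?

3.4

From (6.2, 6.4) to (3.7, 4.1), the red capsule covered √(2.5² + 2.3²) ≈ 3.4 units.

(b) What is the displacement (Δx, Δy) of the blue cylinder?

(-2.4, -1.3)

The blue cylinder was at about (10.9, 5.5) and moved to about (8.5, 4.2).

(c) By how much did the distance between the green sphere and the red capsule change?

+2.1

They were about 3.3 units apart before and 5.4 after — 2.1 units further apart.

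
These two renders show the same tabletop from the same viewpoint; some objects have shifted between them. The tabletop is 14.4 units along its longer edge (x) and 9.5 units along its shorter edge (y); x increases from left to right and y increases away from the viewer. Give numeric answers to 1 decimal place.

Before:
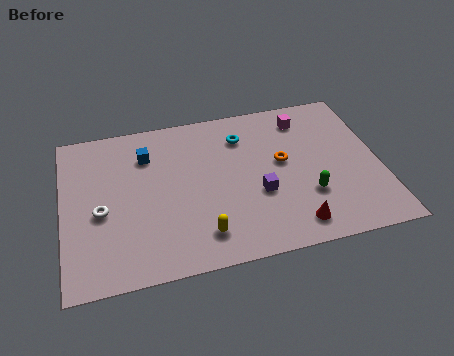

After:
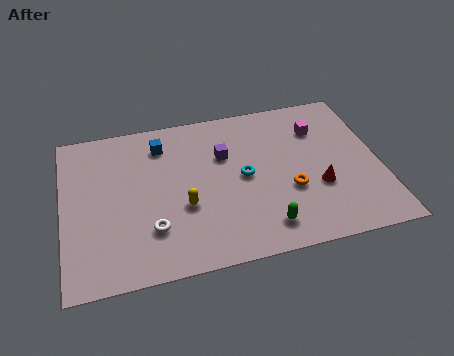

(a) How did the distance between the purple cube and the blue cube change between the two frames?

-2.9

Before: roughly 6.0 units apart; after: 3.1. That's 2.9 units closer together.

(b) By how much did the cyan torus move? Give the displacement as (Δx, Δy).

(-0.1, -2.5)

The cyan torus started near (8.3, 7.3) and ended near (8.2, 4.8).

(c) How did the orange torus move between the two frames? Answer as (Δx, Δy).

(0.2, -1.8)

From the two frames, the orange torus sits at roughly (10.0, 5.3) before and (10.2, 3.5) after.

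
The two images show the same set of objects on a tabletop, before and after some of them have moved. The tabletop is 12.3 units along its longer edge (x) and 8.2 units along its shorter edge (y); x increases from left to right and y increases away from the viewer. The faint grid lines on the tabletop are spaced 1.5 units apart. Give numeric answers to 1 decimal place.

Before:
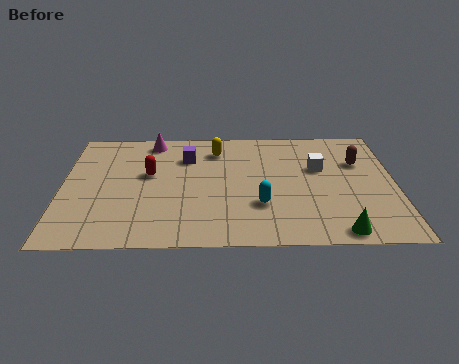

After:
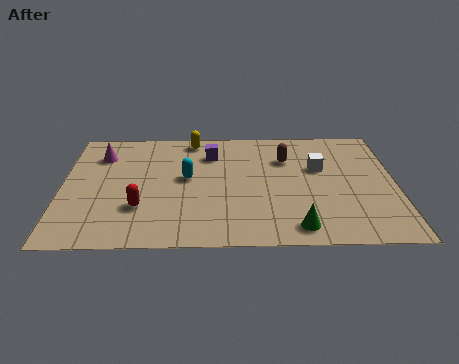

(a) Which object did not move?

the white cube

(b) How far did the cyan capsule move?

3.3

From (7.3, 2.6) to (4.6, 4.5), the cyan capsule covered √(2.7² + 1.9²) ≈ 3.3 units.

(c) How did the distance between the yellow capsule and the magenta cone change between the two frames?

+1.1

They were about 2.5 units apart before and 3.6 after — 1.1 units further apart.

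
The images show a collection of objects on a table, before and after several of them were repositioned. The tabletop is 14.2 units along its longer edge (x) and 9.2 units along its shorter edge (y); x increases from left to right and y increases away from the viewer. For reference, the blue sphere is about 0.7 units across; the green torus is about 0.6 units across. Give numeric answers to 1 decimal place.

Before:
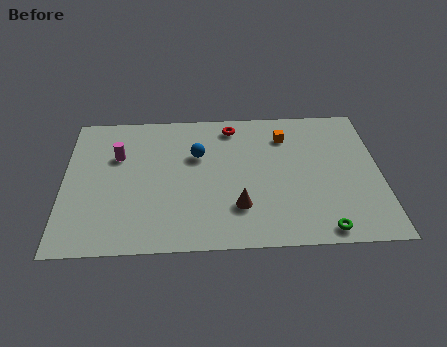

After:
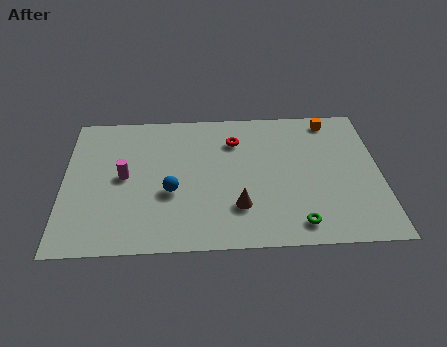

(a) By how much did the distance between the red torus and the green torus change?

-1.8

Before: roughly 8.0 units apart; after: 6.2. That's 1.8 units closer together.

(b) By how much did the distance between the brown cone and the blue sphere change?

-0.7

Before: roughly 3.9 units apart; after: 3.2. That's 0.7 units closer together.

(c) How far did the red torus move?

1.0

The red torus was near (7.6, 7.9) before and (7.7, 6.9) after, so it travelled √(0.1² + 1.0²) ≈ 1.0 units.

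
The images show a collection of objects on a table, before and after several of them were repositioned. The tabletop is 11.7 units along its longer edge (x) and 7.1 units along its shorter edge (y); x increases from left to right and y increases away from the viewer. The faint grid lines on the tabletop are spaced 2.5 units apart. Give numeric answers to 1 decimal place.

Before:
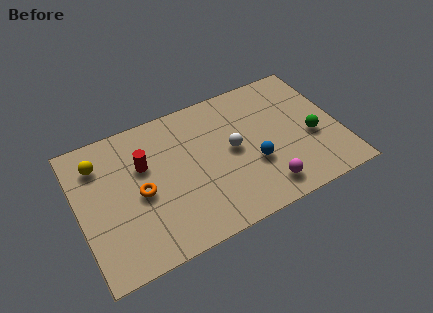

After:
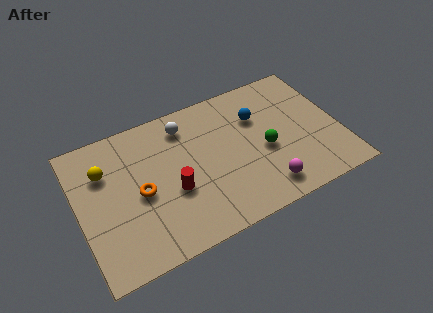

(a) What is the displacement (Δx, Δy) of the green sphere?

(-2.1, 0.2)

From the two frames, the green sphere sits at roughly (10.4, 2.9) before and (8.3, 3.1) after.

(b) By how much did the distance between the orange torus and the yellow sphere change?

-0.5

The distance was about 2.7 in the first image and 2.2 in the second, so they moved 0.5 units closer together.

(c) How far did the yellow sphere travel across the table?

0.5

From (1.1, 5.5) to (1.3, 5.0), the yellow sphere covered √(0.2² + 0.5²) ≈ 0.5 units.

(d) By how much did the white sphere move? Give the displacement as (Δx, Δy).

(-1.9, 2.1)

The white sphere started near (6.9, 3.7) and ended near (5.0, 5.8).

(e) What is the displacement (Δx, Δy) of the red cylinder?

(1.1, -1.8)

The red cylinder started near (3.0, 4.6) and ended near (4.1, 2.8).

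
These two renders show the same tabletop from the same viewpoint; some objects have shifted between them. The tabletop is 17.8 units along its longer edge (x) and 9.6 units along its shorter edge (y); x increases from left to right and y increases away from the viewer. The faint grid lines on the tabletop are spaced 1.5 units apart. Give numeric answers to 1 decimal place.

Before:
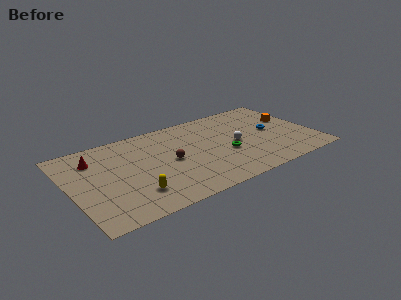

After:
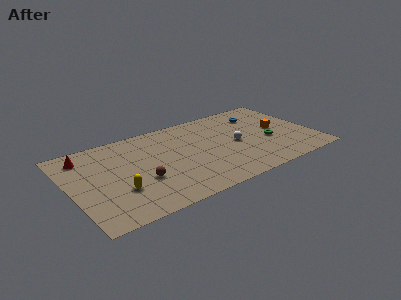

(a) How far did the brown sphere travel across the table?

2.6

The brown sphere moved from about (7.2, 4.7) to (4.9, 3.5), a distance of √(2.3² + 1.2²) ≈ 2.6.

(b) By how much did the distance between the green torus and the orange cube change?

-4.3

The distance was about 5.7 in the first image and 1.4 in the second, so they moved 4.3 units closer together.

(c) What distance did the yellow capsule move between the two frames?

1.3

From (4.2, 2.3) to (3.2, 3.1), the yellow capsule covered √(1.0² + 0.8²) ≈ 1.3 units.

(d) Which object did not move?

the white sphere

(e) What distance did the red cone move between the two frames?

0.8

From (2.0, 7.3) to (1.4, 7.9), the red cone covered √(0.6² + 0.6²) ≈ 0.8 units.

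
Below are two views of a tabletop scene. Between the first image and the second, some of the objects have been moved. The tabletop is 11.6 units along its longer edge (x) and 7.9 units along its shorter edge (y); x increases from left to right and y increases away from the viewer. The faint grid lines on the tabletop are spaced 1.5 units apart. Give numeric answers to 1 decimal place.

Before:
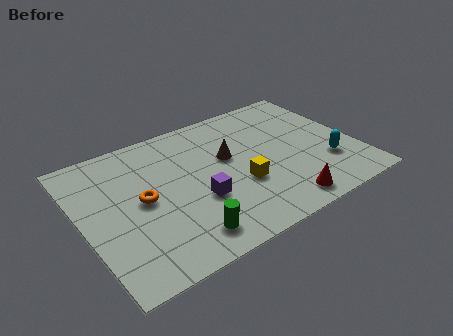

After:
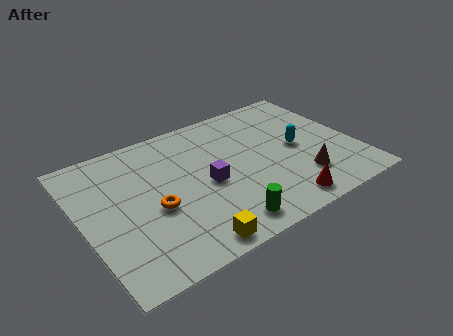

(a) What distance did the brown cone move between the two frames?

3.8

The brown cone was near (6.3, 4.7) before and (9.0, 2.0) after, so it travelled √(2.7² + 2.7²) ≈ 3.8 units.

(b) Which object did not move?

the red cone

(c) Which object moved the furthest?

the brown cone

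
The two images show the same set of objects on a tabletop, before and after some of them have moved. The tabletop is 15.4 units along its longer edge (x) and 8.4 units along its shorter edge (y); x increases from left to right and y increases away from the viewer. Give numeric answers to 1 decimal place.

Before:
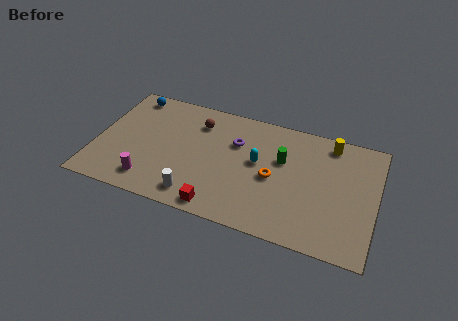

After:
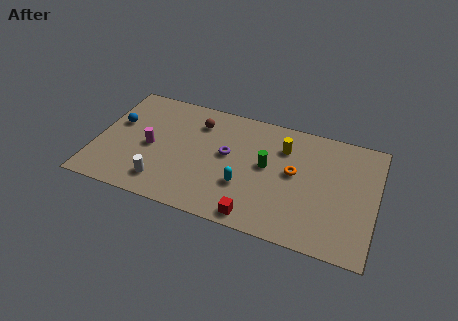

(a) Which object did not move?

the brown sphere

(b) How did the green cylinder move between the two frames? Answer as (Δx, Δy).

(-0.8, -0.7)

The green cylinder was at about (10.2, 5.3) and moved to about (9.4, 4.6).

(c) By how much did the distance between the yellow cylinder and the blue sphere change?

-1.9

Before: roughly 11.2 units apart; after: 9.3. That's 1.9 units closer together.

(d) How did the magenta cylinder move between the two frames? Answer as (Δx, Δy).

(-0.2, 2.4)

The magenta cylinder started near (3.2, 1.5) and ended near (3.0, 3.9).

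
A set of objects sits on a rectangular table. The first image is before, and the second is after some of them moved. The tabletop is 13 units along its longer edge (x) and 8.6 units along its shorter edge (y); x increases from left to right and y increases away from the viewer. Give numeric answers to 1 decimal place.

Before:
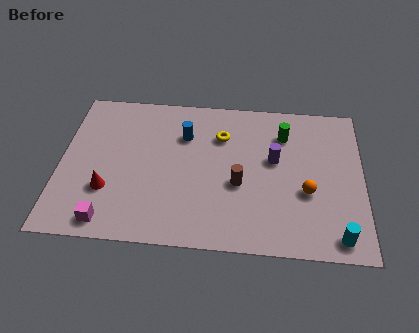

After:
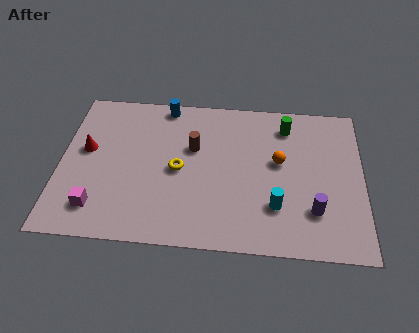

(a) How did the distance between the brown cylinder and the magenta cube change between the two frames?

-0.6

They were about 6.0 units apart before and 5.4 after — 0.6 units closer together.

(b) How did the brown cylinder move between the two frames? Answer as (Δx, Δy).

(-2.0, 1.9)

The brown cylinder started near (7.7, 3.5) and ended near (5.7, 5.4).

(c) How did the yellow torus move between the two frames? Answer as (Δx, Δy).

(-1.8, -2.1)

The yellow torus was at about (6.9, 6.2) and moved to about (5.1, 4.1).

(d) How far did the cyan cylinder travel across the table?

3.0

The cyan cylinder was near (11.9, 1.0) before and (9.3, 2.4) after, so it travelled √(2.6² + 1.4²) ≈ 3.0 units.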